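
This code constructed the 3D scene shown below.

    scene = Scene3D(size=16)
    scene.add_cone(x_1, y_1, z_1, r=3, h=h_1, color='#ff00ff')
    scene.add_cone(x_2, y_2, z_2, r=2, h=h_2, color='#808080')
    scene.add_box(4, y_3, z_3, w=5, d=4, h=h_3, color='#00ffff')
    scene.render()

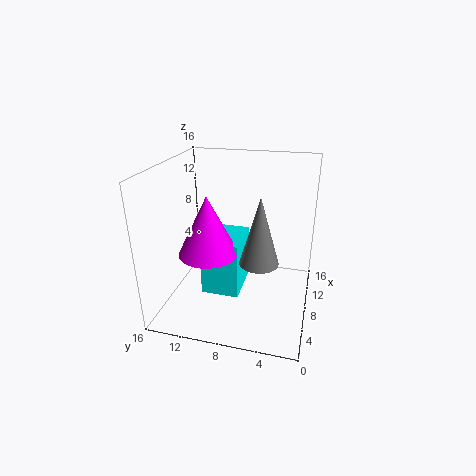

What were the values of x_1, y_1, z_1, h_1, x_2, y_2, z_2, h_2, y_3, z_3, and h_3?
x_1 = 4, y_1 = 10, z_1 = 8, h_1 = 6, x_2 = 5, y_2 = 5, z_2 = 7, h_2 = 7, y_3 = 7, z_3 = 3, h_3 = 6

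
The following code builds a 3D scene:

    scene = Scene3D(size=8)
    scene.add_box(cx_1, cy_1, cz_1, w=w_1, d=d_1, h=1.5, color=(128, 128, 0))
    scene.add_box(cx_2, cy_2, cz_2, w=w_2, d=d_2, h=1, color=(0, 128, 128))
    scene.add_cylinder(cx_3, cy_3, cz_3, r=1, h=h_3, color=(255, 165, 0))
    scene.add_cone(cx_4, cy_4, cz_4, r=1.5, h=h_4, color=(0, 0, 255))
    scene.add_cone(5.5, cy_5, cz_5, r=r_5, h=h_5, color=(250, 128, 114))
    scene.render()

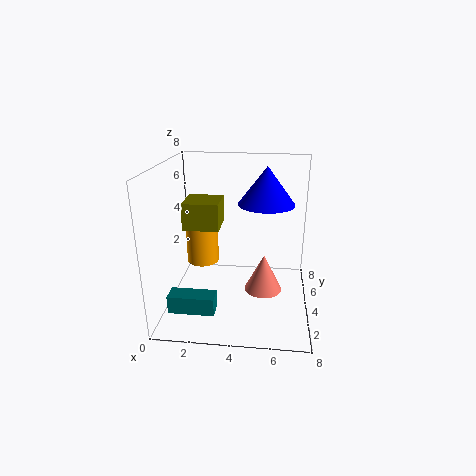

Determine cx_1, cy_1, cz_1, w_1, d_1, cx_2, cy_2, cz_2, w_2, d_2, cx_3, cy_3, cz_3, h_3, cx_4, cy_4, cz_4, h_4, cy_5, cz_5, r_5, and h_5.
cx_1 = 1
cy_1 = 3.5
cz_1 = 4.5
w_1 = 2
d_1 = 2
cx_2 = 0.5
cy_2 = 1.5
cz_2 = 0.5
w_2 = 2.5
d_2 = 1
cx_3 = 1.5
cy_3 = 6
cz_3 = 1.5
h_3 = 3
cx_4 = 5.5
cy_4 = 4
cz_4 = 6
h_4 = 2
cy_5 = 3
cz_5 = 1.5
r_5 = 1
h_5 = 2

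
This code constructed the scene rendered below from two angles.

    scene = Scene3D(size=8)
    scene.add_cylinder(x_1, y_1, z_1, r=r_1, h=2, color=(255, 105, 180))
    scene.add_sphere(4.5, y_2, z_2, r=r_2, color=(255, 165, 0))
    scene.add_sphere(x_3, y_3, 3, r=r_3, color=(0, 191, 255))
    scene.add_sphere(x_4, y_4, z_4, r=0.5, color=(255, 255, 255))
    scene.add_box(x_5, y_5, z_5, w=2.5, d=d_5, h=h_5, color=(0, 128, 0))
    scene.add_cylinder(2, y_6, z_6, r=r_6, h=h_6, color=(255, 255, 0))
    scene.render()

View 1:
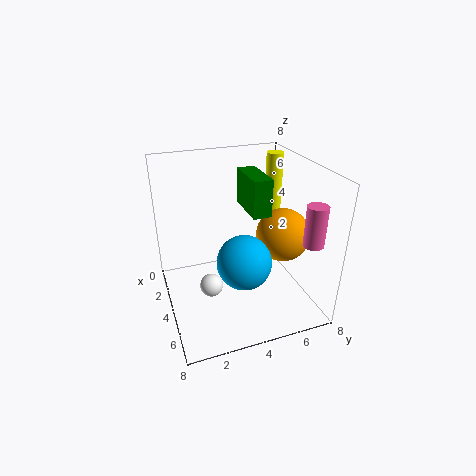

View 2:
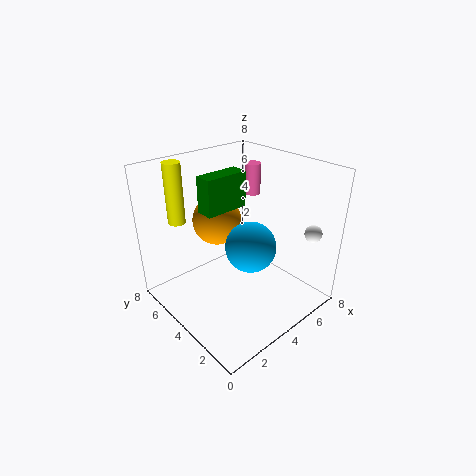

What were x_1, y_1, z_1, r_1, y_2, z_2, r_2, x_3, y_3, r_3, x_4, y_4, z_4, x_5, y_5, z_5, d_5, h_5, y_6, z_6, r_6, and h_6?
x_1 = 7.5, y_1 = 6.5, z_1 = 5, r_1 = 0.5, y_2 = 6.5, z_2 = 4, r_2 = 1.5, x_3 = 5, y_3 = 4, r_3 = 1.5, x_4 = 7.5, y_4 = 1.5, z_4 = 4, x_5 = 2.5, y_5 = 4.5, z_5 = 5.5, d_5 = 1, h_5 = 2, y_6 = 7, z_6 = 4.5, r_6 = 0.5, h_6 = 3.5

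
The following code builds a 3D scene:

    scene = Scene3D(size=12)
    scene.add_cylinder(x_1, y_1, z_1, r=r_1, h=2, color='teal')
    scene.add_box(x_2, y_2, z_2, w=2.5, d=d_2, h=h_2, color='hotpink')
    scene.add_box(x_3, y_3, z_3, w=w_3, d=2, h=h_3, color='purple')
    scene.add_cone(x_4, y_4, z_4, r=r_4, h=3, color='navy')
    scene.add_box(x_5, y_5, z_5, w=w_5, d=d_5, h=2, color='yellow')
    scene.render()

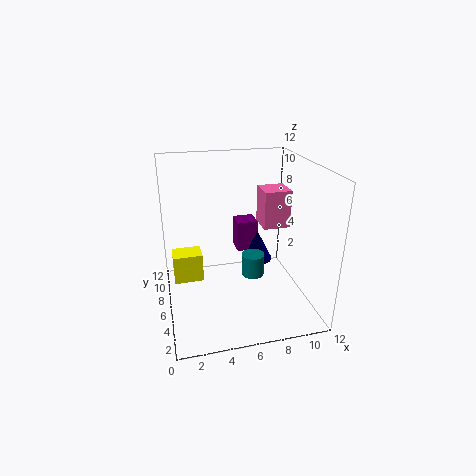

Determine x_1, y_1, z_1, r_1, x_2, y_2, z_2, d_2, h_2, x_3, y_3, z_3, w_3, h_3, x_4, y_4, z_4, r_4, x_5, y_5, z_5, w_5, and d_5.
x_1 = 7.5, y_1 = 6.5, z_1 = 2, r_1 = 1, x_2 = 9, y_2 = 8, z_2 = 5.5, d_2 = 2.5, h_2 = 3.5, x_3 = 7, y_3 = 10, z_3 = 2.5, w_3 = 2, h_3 = 3, x_4 = 9, y_4 = 10, z_4 = 1.5, r_4 = 1.5, x_5 = 0.5, y_5 = 2, z_5 = 5, w_5 = 2, d_5 = 1.5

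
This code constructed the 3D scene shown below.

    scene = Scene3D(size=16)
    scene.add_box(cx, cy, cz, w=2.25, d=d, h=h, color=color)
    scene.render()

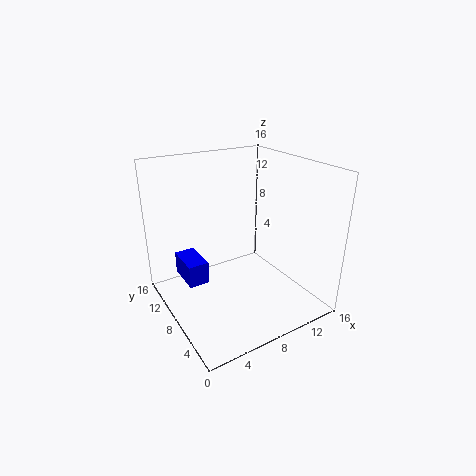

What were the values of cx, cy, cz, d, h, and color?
cx = 2
cy = 8
cz = 3.5
d = 4
h = 2.5
color = 'blue'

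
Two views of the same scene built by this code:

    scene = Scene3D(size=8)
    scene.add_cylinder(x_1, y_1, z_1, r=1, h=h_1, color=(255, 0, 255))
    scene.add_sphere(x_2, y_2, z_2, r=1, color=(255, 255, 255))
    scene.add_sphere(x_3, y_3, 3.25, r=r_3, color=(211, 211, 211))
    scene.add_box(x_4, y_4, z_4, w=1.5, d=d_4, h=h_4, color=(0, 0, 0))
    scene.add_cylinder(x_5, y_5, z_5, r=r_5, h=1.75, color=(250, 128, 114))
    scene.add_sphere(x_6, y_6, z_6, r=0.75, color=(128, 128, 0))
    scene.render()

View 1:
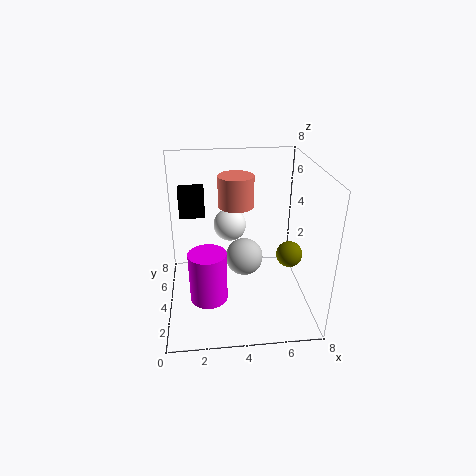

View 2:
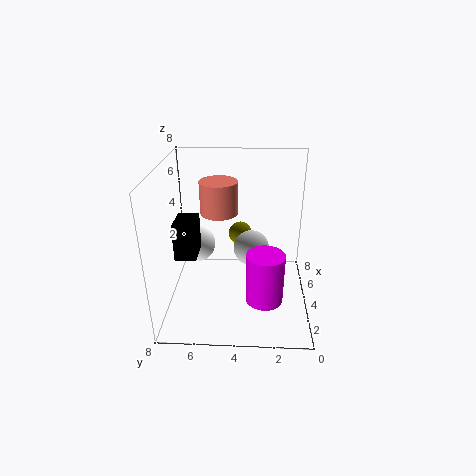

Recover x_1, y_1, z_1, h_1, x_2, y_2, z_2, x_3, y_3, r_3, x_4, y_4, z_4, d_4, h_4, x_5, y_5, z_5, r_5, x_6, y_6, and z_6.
x_1 = 2.25, y_1 = 2.5, z_1 = 1.25, h_1 = 2.75, x_2 = 3.75, y_2 = 6.25, z_2 = 3.75, x_3 = 4.25, y_3 = 3.25, r_3 = 1, x_4 = 0.75, y_4 = 5.75, z_4 = 4.5, d_4 = 1, h_4 = 1.75, x_5 = 4, y_5 = 5, z_5 = 5.5, r_5 = 1, x_6 = 7, y_6 = 4, z_6 = 2.75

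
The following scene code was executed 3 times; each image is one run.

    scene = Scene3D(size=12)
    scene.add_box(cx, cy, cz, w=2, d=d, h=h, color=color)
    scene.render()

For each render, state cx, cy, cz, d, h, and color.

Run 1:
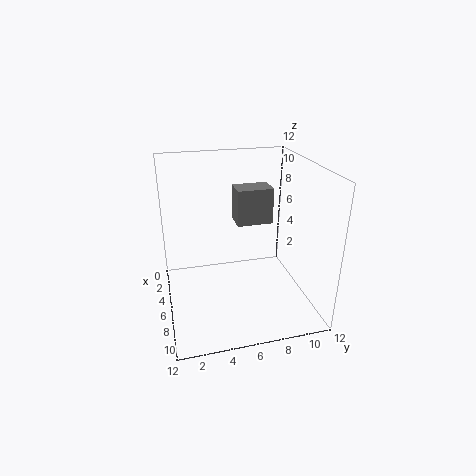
cx = 4
cy = 6
cz = 7
d = 3
h = 3
color = 'gray'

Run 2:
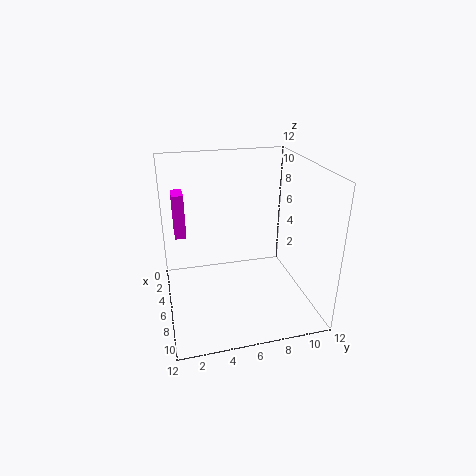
cx = 1
cy = 1
cz = 5
d = 1
h = 4
color = 'magenta'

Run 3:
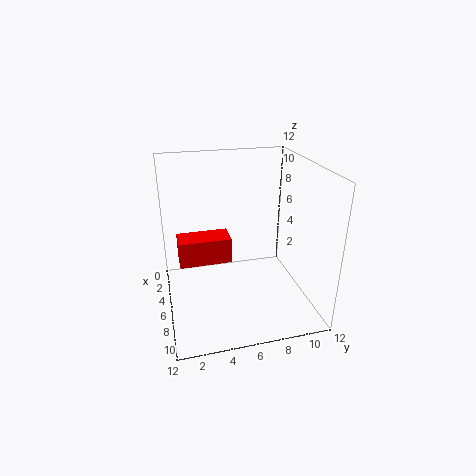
cx = 6
cy = 1
cz = 5
d = 4
h = 2
color = 'red'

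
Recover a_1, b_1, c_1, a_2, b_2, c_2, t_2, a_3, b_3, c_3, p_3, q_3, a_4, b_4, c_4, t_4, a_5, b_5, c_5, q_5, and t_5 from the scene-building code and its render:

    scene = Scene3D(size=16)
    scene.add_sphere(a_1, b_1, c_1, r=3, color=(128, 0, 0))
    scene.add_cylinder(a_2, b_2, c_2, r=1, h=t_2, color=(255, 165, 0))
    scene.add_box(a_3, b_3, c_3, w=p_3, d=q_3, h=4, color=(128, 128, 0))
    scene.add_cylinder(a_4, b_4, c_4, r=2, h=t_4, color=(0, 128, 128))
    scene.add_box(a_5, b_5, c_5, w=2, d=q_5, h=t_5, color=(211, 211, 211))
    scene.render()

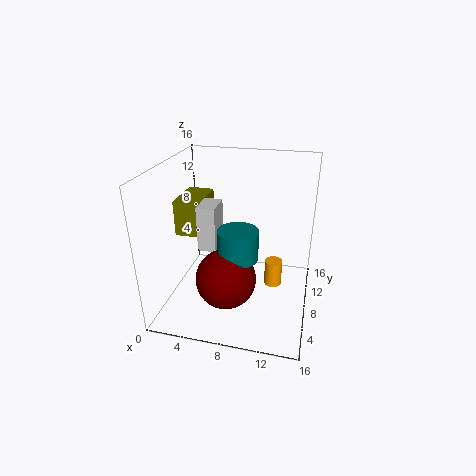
a_1 = 8
b_1 = 3
c_1 = 6
a_2 = 12
b_2 = 9
c_2 = 2
t_2 = 3
a_3 = 1
b_3 = 7
c_3 = 8
p_3 = 3
q_3 = 5
a_4 = 9
b_4 = 4
c_4 = 8
t_4 = 3
a_5 = 4
b_5 = 6
c_5 = 7
q_5 = 3
t_5 = 5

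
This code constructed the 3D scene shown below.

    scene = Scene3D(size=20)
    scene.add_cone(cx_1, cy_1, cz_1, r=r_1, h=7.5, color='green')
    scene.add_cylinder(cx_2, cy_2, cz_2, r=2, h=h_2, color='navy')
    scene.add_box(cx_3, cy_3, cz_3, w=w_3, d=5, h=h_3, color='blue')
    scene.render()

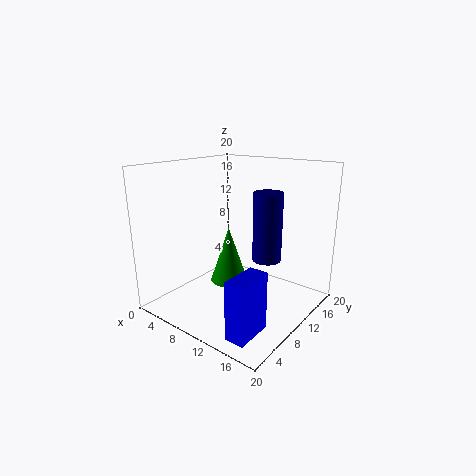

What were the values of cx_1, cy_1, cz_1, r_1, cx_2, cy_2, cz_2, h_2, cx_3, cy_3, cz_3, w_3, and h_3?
cx_1 = 10
cy_1 = 8
cz_1 = 4.5
r_1 = 2.5
cx_2 = 13.5
cy_2 = 12
cz_2 = 7
h_2 = 9.5
cx_3 = 15
cy_3 = 1
cz_3 = 1
w_3 = 2.5
h_3 = 7.5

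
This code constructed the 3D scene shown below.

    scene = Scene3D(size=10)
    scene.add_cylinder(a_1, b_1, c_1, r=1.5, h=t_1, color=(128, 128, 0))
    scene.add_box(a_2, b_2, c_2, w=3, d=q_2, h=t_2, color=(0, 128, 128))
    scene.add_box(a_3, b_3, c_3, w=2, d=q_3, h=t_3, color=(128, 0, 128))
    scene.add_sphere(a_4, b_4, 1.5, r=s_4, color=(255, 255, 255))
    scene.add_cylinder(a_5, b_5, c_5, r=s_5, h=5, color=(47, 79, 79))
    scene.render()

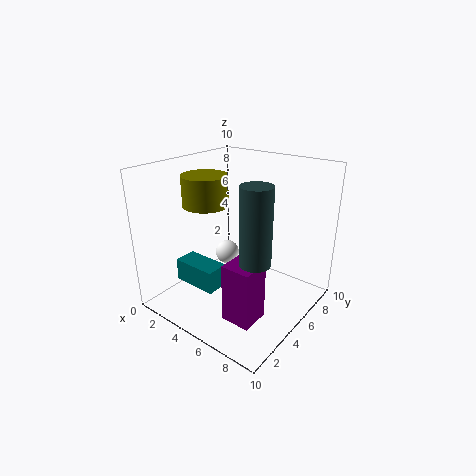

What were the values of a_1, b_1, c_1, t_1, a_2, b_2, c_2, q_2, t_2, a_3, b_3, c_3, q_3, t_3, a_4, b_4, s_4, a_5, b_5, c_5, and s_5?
a_1 = 3.5
b_1 = 3.5
c_1 = 7.5
t_1 = 2
a_2 = 2.5
b_2 = 1.5
c_2 = 2.5
q_2 = 1.5
t_2 = 1.5
a_3 = 6
b_3 = 2
c_3 = 0.5
q_3 = 2
t_3 = 4
a_4 = 1.5
b_4 = 8
s_4 = 1
a_5 = 7.5
b_5 = 3.5
c_5 = 4.5
s_5 = 1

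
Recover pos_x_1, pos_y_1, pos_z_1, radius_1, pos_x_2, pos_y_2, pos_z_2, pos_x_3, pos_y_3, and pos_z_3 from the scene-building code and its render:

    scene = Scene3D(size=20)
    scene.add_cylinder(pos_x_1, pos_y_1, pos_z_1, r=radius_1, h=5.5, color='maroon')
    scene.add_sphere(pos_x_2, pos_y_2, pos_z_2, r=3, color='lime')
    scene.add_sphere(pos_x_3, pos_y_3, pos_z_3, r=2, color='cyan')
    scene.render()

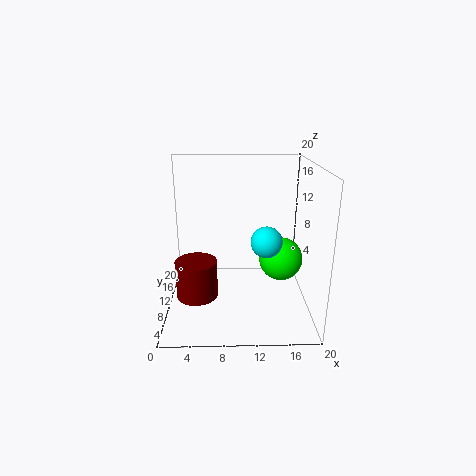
pos_x_1 = 4; pos_y_1 = 10; pos_z_1 = 1; radius_1 = 3; pos_x_2 = 16; pos_y_2 = 9.5; pos_z_2 = 7; pos_x_3 = 13.5; pos_y_3 = 6; pos_z_3 = 11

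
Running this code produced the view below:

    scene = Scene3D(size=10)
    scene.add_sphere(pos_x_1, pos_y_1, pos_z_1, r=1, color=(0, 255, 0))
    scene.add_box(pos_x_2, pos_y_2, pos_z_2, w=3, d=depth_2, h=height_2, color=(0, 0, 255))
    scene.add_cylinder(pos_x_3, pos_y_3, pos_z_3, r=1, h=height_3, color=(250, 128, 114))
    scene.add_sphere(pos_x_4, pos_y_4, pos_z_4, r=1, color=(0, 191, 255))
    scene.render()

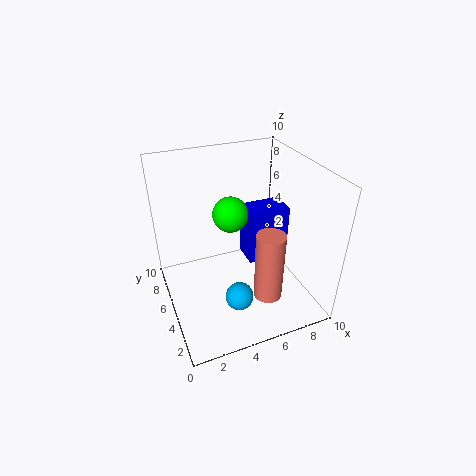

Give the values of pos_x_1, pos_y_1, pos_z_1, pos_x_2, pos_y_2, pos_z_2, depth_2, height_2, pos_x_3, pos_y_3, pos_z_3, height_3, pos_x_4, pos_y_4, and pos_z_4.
pos_x_1 = 3.5; pos_y_1 = 2.5; pos_z_1 = 8.5; pos_x_2 = 6; pos_y_2 = 5; pos_z_2 = 2.5; depth_2 = 2; height_2 = 4; pos_x_3 = 6.5; pos_y_3 = 3; pos_z_3 = 1; height_3 = 5; pos_x_4 = 4.5; pos_y_4 = 3.5; pos_z_4 = 1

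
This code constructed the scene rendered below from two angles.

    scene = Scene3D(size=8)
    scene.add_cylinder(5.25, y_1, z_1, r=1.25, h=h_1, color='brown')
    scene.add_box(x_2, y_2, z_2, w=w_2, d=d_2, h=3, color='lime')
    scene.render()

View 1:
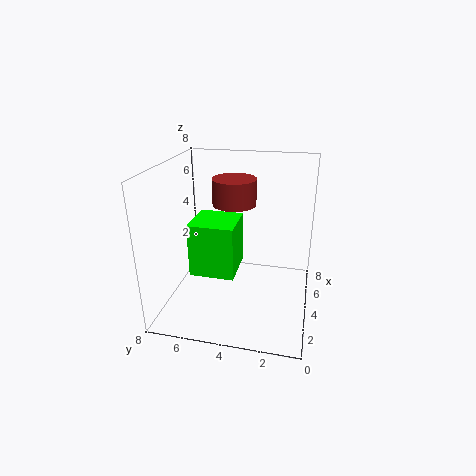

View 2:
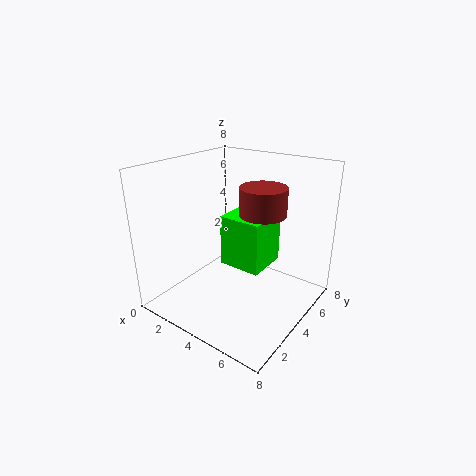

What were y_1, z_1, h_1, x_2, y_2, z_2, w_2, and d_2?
y_1 = 4.5; z_1 = 5.5; h_1 = 1.5; x_2 = 2.75; y_2 = 4; z_2 = 2; w_2 = 2.5; d_2 = 2.5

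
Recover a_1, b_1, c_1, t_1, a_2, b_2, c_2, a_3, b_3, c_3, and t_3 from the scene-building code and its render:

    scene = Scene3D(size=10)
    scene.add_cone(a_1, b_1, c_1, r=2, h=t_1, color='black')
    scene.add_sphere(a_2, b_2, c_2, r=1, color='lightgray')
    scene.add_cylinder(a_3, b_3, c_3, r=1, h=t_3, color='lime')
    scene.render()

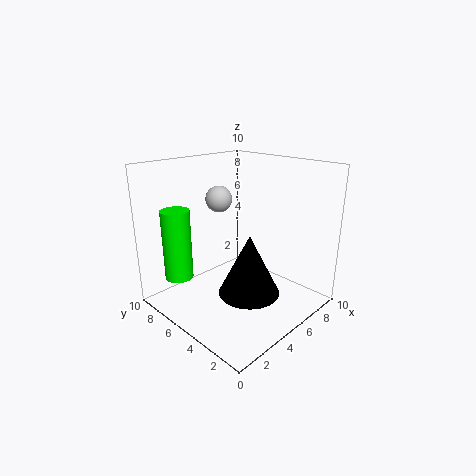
a_1 = 4
b_1 = 3
c_1 = 2
t_1 = 4
a_2 = 6
b_2 = 8
c_2 = 7
a_3 = 2
b_3 = 8
c_3 = 2
t_3 = 5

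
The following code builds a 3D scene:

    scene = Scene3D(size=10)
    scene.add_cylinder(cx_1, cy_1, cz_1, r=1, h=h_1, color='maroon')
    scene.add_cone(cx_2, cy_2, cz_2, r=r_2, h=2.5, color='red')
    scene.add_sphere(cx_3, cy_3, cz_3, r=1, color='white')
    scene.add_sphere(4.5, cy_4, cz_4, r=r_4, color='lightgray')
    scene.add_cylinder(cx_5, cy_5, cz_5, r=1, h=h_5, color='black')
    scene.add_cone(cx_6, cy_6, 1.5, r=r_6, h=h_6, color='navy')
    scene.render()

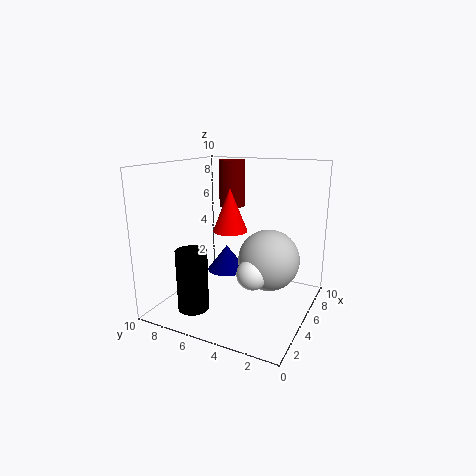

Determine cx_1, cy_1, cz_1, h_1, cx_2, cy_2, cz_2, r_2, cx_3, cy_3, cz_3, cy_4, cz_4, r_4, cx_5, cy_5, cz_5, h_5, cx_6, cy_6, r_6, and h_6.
cx_1 = 8; cy_1 = 7; cz_1 = 6.5; h_1 = 3.5; cx_2 = 2; cy_2 = 4; cz_2 = 6.5; r_2 = 1; cx_3 = 3; cy_3 = 3; cz_3 = 3.5; cy_4 = 2.5; cz_4 = 4; r_4 = 2; cx_5 = 1.5; cy_5 = 6.5; cz_5 = 1; h_5 = 4; cx_6 = 7; cy_6 = 7; r_6 = 1.5; h_6 = 2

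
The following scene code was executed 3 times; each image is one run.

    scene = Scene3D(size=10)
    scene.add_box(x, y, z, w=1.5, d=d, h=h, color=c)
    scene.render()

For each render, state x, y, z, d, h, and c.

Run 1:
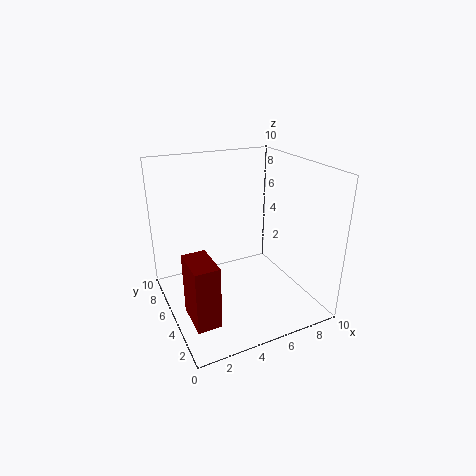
x = 0.5, y = 1, z = 1.5, d = 2.5, h = 4, c = 'maroon'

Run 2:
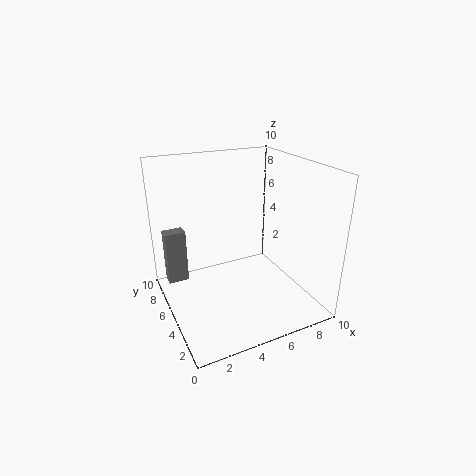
x = 0.5, y = 7.5, z = 1, d = 1, h = 4, c = 'gray'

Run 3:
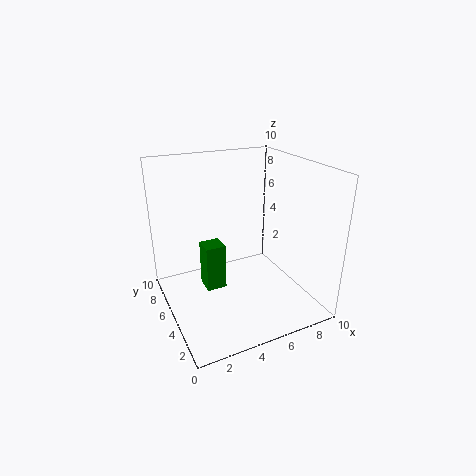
x = 3, y = 6, z = 0.5, d = 1.5, h = 3.5, c = 'green'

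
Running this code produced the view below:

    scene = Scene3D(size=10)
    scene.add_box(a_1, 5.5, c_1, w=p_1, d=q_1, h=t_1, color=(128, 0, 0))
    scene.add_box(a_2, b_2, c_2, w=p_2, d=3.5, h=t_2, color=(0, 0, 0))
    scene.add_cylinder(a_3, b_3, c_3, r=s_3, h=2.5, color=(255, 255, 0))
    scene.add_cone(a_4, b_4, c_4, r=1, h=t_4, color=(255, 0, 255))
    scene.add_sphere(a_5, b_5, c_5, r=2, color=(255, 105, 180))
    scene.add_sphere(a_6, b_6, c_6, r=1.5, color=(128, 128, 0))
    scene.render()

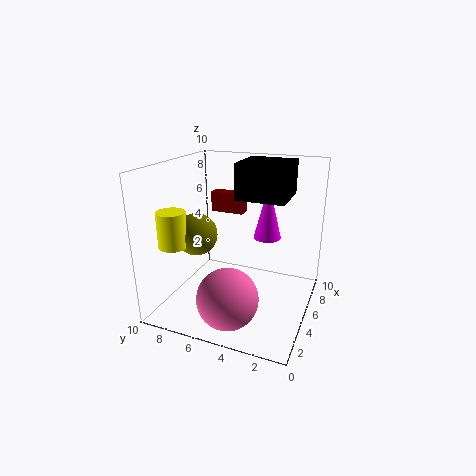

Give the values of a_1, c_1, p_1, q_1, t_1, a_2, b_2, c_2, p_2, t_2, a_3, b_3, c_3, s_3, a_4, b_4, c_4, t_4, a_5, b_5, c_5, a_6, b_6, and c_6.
a_1 = 7
c_1 = 6
p_1 = 1
q_1 = 2.5
t_1 = 1.5
a_2 = 5.5
b_2 = 2
c_2 = 7.5
p_2 = 3.5
t_2 = 2.5
a_3 = 3
b_3 = 9
c_3 = 4.5
s_3 = 1
a_4 = 7
b_4 = 3.5
c_4 = 4.5
t_4 = 4
a_5 = 2
b_5 = 4.5
c_5 = 2
a_6 = 4.5
b_6 = 8
c_6 = 5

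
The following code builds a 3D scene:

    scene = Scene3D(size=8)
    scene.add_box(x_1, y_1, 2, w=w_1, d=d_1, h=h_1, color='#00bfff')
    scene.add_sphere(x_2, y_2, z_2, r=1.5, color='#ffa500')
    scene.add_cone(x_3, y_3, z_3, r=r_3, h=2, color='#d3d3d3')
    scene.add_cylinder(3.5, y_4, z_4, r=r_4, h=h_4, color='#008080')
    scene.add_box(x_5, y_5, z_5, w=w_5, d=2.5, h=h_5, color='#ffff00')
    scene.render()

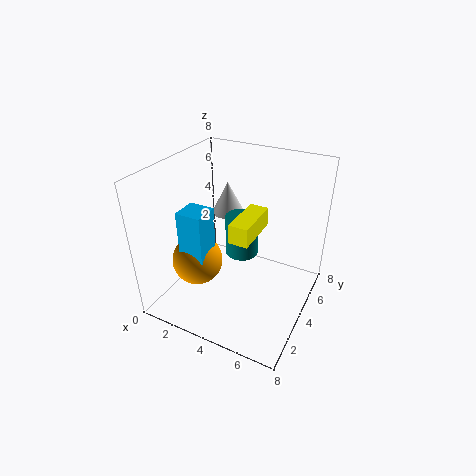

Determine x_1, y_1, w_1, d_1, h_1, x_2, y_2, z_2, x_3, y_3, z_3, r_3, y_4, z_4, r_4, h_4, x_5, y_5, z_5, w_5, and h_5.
x_1 = 1
y_1 = 2.5
w_1 = 1.5
d_1 = 1.5
h_1 = 3.5
x_2 = 1.5
y_2 = 3.5
z_2 = 2
x_3 = 2
y_3 = 6.5
z_3 = 4
r_3 = 1
y_4 = 5.5
z_4 = 2
r_4 = 1
h_4 = 2.5
x_5 = 4.5
y_5 = 2
z_5 = 5
w_5 = 1
h_5 = 1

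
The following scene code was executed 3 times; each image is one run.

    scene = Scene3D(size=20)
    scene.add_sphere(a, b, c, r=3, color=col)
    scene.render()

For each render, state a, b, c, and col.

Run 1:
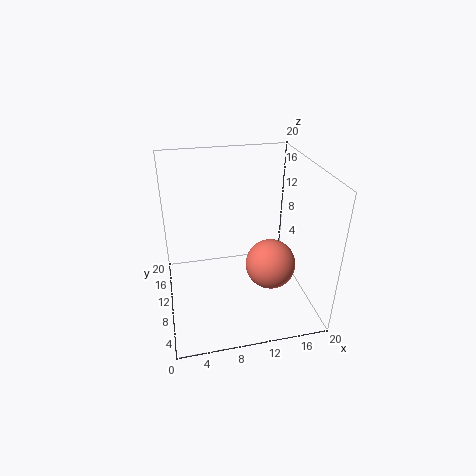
a = 12.5
b = 3.25
c = 10
col = 'salmon'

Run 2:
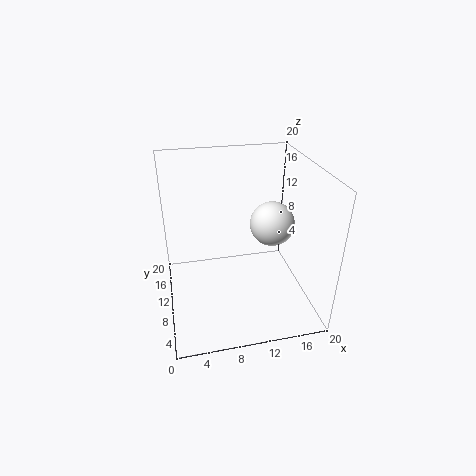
a = 14.5
b = 9
c = 12.25
col = 'white'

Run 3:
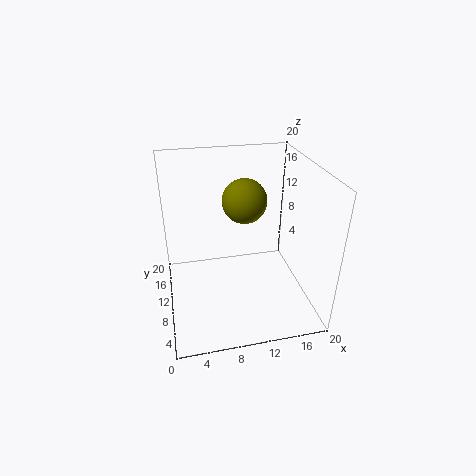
a = 11
b = 10.5
c = 15.25
col = 'olive'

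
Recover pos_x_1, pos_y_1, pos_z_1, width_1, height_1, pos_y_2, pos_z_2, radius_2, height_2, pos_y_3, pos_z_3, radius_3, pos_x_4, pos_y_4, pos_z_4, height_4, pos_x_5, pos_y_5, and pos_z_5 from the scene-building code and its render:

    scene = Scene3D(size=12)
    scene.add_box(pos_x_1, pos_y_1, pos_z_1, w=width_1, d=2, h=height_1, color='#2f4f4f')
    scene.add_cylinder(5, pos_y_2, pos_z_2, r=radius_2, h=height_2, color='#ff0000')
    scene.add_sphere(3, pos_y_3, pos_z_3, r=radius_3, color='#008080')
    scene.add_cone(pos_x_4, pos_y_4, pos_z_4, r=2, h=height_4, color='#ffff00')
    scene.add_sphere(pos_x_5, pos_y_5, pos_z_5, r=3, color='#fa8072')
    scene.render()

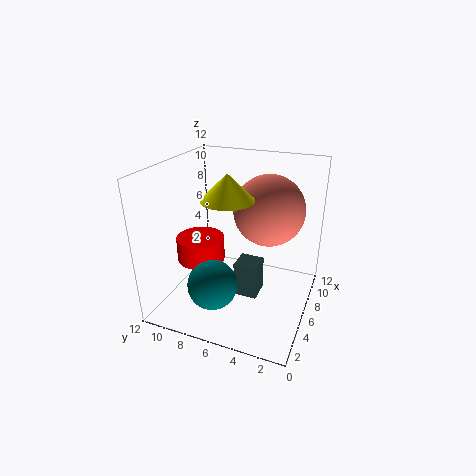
pos_x_1 = 5, pos_y_1 = 4, pos_z_1 = 1, width_1 = 2, height_1 = 3, pos_y_2 = 9, pos_z_2 = 4, radius_2 = 2, height_2 = 2, pos_y_3 = 7, pos_z_3 = 3, radius_3 = 2, pos_x_4 = 4, pos_y_4 = 6, pos_z_4 = 10, height_4 = 2, pos_x_5 = 8, pos_y_5 = 4, pos_z_5 = 8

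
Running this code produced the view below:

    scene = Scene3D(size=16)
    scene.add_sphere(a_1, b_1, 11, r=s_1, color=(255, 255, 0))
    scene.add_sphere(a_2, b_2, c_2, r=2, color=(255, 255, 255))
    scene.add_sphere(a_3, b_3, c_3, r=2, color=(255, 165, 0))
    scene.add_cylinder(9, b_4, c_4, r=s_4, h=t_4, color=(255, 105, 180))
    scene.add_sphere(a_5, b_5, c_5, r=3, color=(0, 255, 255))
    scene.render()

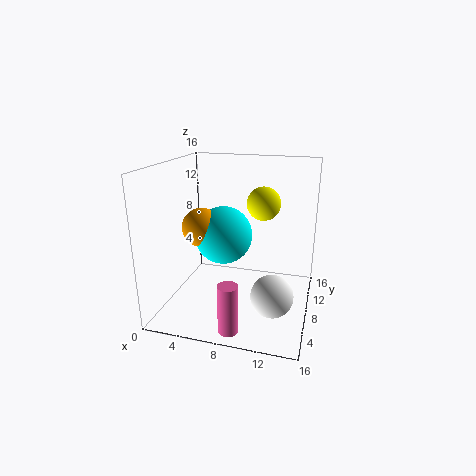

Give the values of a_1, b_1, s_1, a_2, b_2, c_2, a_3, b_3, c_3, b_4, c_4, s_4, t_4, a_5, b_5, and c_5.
a_1 = 10, b_1 = 12, s_1 = 2, a_2 = 13, b_2 = 2, c_2 = 5, a_3 = 5, b_3 = 5, c_3 = 10, b_4 = 1, c_4 = 1, s_4 = 1, t_4 = 5, a_5 = 7, b_5 = 6, c_5 = 9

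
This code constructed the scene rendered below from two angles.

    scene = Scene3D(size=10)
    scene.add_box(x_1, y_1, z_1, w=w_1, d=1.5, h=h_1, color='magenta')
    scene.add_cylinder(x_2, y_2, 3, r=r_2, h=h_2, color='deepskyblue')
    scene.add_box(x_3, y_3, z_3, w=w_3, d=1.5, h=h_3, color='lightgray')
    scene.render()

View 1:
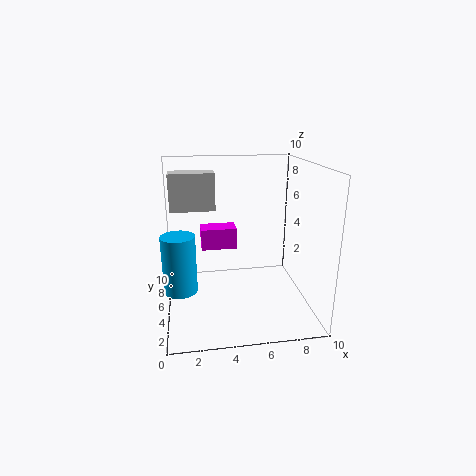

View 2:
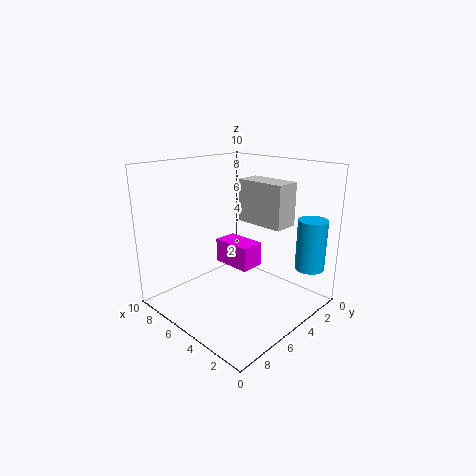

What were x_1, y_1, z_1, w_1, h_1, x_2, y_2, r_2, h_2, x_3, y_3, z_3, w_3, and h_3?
x_1 = 2.5, y_1 = 5.5, z_1 = 4, w_1 = 2.5, h_1 = 1.5, x_2 = 1, y_2 = 2, r_2 = 1, h_2 = 3.5, x_3 = 0.5, y_3 = 5, z_3 = 7, w_3 = 3, h_3 = 2.5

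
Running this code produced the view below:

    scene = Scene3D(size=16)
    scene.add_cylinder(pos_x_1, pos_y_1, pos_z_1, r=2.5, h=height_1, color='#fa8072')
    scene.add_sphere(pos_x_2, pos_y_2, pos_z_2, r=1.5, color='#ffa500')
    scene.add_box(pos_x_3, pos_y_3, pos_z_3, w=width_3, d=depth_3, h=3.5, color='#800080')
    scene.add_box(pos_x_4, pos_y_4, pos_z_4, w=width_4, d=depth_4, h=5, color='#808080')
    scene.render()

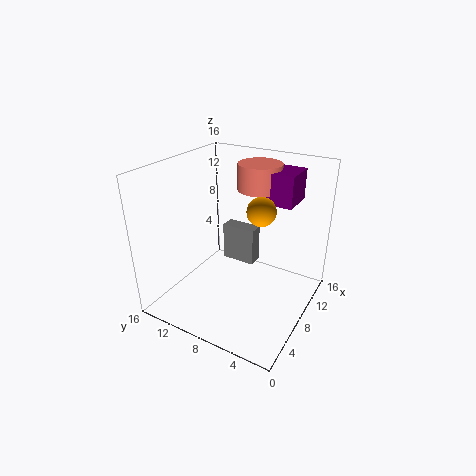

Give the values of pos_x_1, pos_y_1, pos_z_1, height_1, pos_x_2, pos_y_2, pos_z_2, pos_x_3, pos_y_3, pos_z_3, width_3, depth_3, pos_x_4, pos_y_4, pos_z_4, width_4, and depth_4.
pos_x_1 = 12, pos_y_1 = 7.5, pos_z_1 = 12.5, height_1 = 3, pos_x_2 = 7.5, pos_y_2 = 5, pos_z_2 = 12, pos_x_3 = 10.5, pos_y_3 = 3, pos_z_3 = 11.5, width_3 = 4, depth_3 = 3.5, pos_x_4 = 13.5, pos_y_4 = 9, pos_z_4 = 1, width_4 = 2, depth_4 = 4.5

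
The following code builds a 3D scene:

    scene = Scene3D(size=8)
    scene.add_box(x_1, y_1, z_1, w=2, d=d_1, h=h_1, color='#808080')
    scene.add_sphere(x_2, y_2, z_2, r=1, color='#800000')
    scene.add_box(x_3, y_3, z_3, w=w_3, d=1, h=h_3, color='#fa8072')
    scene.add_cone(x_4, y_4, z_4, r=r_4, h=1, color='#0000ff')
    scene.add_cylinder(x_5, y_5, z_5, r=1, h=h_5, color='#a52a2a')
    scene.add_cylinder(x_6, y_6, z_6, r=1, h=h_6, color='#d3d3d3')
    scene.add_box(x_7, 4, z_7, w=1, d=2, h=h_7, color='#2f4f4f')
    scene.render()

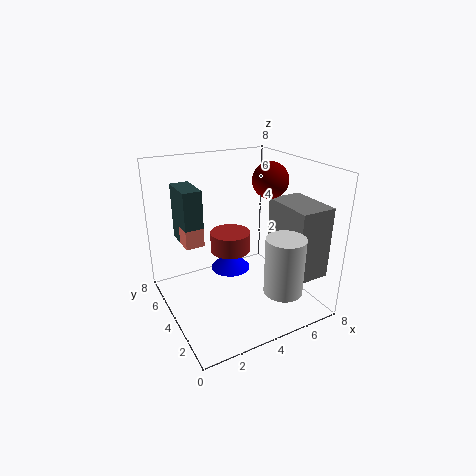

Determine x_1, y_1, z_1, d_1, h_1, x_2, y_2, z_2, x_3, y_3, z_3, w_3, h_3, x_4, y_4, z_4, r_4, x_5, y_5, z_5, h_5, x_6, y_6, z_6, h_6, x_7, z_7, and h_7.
x_1 = 6; y_1 = 1; z_1 = 2; d_1 = 3; h_1 = 4; x_2 = 6; y_2 = 4; z_2 = 7; x_3 = 1; y_3 = 4; z_3 = 4; w_3 = 1; h_3 = 1; x_4 = 3; y_4 = 3; z_4 = 3; r_4 = 1; x_5 = 3; y_5 = 3; z_5 = 4; h_5 = 1; x_6 = 5; y_6 = 1; z_6 = 2; h_6 = 3; x_7 = 1; z_7 = 4; h_7 = 3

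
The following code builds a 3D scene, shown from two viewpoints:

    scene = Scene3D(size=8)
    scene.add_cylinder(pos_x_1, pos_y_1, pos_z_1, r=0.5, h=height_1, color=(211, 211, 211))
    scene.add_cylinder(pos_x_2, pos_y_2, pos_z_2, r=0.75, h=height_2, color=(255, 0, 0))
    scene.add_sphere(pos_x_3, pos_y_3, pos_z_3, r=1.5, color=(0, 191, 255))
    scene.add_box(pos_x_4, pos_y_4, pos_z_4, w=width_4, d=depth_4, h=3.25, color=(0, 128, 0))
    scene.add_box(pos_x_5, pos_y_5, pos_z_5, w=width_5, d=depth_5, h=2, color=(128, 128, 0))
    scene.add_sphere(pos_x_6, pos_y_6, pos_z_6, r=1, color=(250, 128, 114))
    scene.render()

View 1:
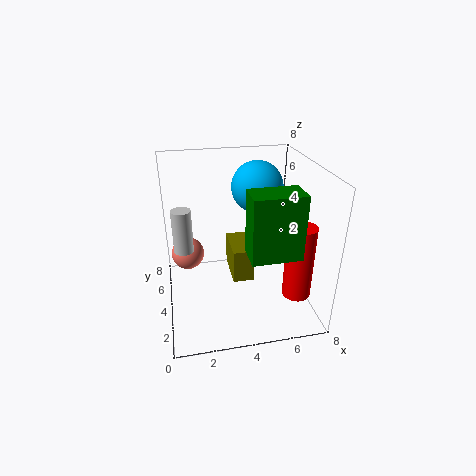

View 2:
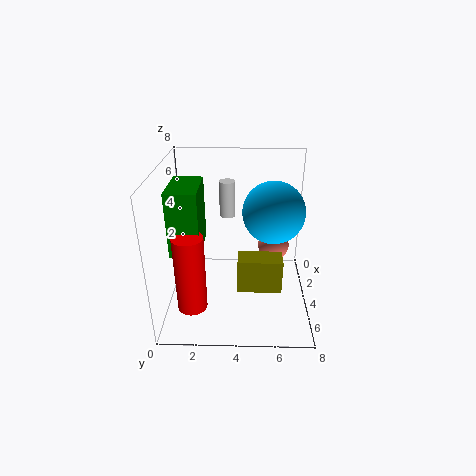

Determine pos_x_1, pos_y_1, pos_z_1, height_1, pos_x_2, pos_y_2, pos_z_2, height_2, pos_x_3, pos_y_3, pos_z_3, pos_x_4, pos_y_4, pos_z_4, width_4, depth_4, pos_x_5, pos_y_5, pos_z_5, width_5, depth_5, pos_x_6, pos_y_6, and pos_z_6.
pos_x_1 = 1
pos_y_1 = 3.25
pos_z_1 = 4
height_1 = 2.25
pos_x_2 = 6.75
pos_y_2 = 1.75
pos_z_2 = 1.5
height_2 = 4
pos_x_3 = 5.5
pos_y_3 = 5.75
pos_z_3 = 6.25
pos_x_4 = 4
pos_y_4 = 0.75
pos_z_4 = 4.25
width_4 = 2.5
depth_4 = 1.5
pos_x_5 = 3.75
pos_y_5 = 4
pos_z_5 = 1
width_5 = 1.25
depth_5 = 2.5
pos_x_6 = 1.25
pos_y_6 = 6.25
pos_z_6 = 2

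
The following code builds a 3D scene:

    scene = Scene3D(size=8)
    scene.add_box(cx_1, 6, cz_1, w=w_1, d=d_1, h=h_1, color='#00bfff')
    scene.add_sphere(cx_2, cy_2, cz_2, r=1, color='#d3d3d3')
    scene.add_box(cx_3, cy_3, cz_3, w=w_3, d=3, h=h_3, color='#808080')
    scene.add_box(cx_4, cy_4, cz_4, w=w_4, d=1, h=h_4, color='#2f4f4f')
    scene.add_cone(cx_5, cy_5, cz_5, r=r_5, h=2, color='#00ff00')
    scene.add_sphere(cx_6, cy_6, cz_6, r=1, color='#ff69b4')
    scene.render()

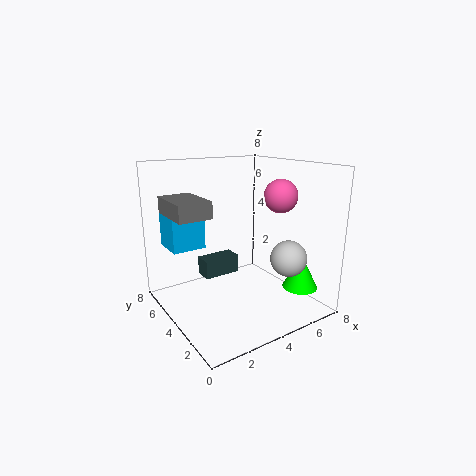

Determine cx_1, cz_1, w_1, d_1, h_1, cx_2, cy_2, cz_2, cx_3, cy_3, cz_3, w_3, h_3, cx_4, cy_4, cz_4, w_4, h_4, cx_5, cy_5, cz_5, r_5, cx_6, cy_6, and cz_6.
cx_1 = 1, cz_1 = 3, w_1 = 2, d_1 = 2, h_1 = 2, cx_2 = 6, cy_2 = 2, cz_2 = 3, cx_3 = 1, cy_3 = 5, cz_3 = 5, w_3 = 2, h_3 = 1, cx_4 = 2, cy_4 = 4, cz_4 = 2, w_4 = 2, h_4 = 1, cx_5 = 7, cy_5 = 2, cz_5 = 1, r_5 = 1, cx_6 = 7, cy_6 = 4, cz_6 = 6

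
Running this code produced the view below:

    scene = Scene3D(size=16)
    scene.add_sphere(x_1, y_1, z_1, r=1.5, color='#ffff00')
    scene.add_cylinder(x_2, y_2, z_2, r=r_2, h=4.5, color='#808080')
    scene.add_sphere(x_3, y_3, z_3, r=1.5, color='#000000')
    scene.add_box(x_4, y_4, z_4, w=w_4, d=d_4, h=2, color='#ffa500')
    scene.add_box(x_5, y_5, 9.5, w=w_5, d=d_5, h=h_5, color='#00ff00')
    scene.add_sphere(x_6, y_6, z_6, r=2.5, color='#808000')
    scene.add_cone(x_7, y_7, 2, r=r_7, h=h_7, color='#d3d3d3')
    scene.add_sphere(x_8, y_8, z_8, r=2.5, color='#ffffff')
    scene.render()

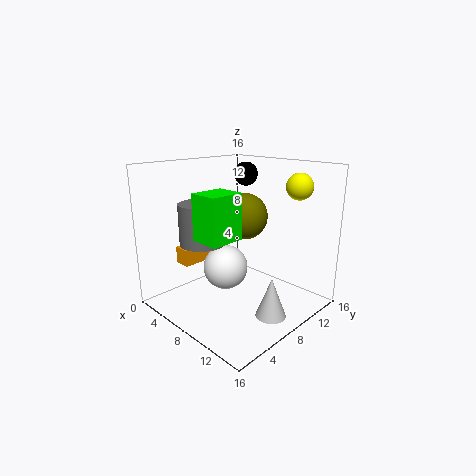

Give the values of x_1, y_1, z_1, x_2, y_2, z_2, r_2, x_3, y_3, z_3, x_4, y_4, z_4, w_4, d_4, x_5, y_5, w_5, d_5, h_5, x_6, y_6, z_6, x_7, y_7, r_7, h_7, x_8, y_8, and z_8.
x_1 = 12; y_1 = 13.5; z_1 = 13.5; x_2 = 5.5; y_2 = 5; z_2 = 7.5; r_2 = 2.5; x_3 = 3.5; y_3 = 14; z_3 = 14; x_4 = 1; y_4 = 4.5; z_4 = 4; w_4 = 2; d_4 = 5.5; x_5 = 8.5; y_5 = 1.5; w_5 = 3; d_5 = 3.5; h_5 = 4.5; x_6 = 8.5; y_6 = 8.5; z_6 = 10.5; x_7 = 14.5; y_7 = 6; r_7 = 1.5; h_7 = 4; x_8 = 7; y_8 = 7; z_8 = 4.5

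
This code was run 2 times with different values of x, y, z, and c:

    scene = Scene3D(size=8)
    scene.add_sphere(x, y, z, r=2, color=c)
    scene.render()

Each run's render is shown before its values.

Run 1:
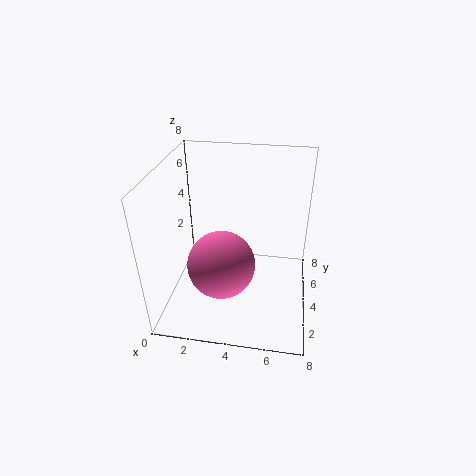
x = 3; y = 4; z = 2; c = 'hotpink'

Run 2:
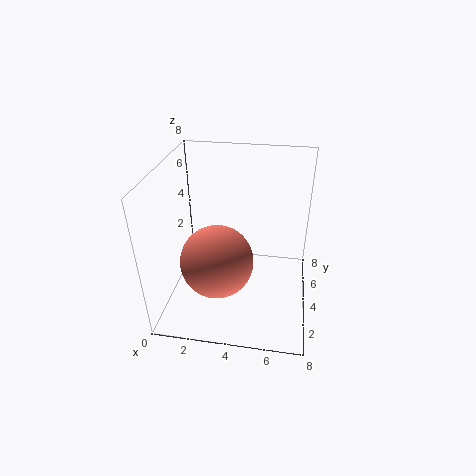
x = 3; y = 3; z = 3; c = 'salmon'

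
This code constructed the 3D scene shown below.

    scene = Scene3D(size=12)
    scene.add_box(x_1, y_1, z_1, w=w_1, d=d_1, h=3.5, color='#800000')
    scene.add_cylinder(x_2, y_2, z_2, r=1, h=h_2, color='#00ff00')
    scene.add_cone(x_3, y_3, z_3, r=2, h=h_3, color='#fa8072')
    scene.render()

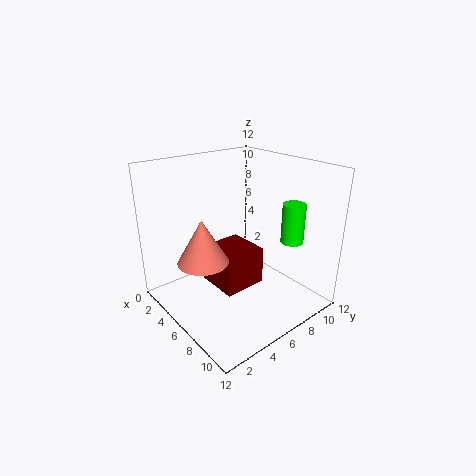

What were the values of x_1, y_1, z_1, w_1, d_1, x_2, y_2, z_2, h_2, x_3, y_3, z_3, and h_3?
x_1 = 2, y_1 = 5, z_1 = 0.5, w_1 = 4, d_1 = 4, x_2 = 8, y_2 = 10.5, z_2 = 5, h_2 = 3.5, x_3 = 6, y_3 = 2.5, z_3 = 5, h_3 = 3.5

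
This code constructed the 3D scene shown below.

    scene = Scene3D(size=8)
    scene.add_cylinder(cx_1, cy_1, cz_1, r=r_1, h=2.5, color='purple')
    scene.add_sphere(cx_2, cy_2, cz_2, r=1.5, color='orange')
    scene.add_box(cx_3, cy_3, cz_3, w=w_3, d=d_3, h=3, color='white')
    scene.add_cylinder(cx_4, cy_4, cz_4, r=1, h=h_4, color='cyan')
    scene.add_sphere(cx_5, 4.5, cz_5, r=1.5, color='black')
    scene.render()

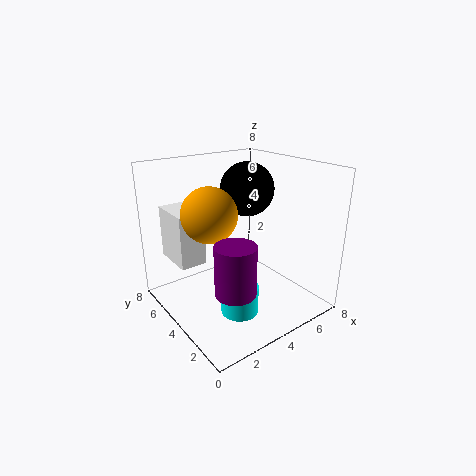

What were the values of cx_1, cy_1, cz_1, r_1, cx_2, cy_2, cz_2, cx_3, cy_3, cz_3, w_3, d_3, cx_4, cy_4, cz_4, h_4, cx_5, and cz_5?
cx_1 = 2; cy_1 = 1.5; cz_1 = 2.5; r_1 = 1; cx_2 = 2.5; cy_2 = 4.5; cz_2 = 5.5; cx_3 = 1; cy_3 = 5; cz_3 = 2.5; w_3 = 1.5; d_3 = 2.5; cx_4 = 3; cy_4 = 2.5; cz_4 = 0.5; h_4 = 1.5; cx_5 = 5; cz_5 = 6.5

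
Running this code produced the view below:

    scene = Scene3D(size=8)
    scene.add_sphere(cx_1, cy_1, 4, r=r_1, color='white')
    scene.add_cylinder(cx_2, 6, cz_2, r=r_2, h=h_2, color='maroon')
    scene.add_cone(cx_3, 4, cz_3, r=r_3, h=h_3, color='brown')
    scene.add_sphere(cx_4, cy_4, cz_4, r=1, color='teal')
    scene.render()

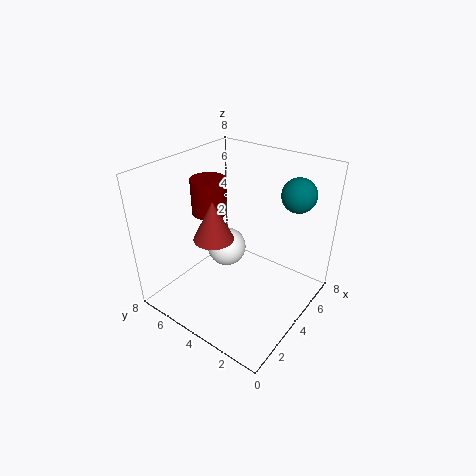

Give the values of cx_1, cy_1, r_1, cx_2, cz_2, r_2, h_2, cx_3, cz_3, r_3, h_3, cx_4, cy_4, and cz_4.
cx_1 = 3; cy_1 = 4; r_1 = 1; cx_2 = 4; cz_2 = 5; r_2 = 1; h_2 = 2; cx_3 = 2; cz_3 = 5; r_3 = 1; h_3 = 2; cx_4 = 7; cy_4 = 2; cz_4 = 6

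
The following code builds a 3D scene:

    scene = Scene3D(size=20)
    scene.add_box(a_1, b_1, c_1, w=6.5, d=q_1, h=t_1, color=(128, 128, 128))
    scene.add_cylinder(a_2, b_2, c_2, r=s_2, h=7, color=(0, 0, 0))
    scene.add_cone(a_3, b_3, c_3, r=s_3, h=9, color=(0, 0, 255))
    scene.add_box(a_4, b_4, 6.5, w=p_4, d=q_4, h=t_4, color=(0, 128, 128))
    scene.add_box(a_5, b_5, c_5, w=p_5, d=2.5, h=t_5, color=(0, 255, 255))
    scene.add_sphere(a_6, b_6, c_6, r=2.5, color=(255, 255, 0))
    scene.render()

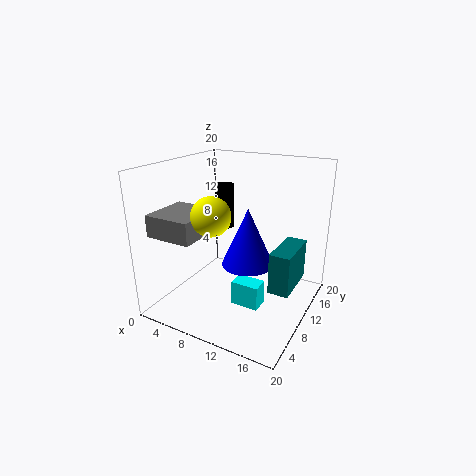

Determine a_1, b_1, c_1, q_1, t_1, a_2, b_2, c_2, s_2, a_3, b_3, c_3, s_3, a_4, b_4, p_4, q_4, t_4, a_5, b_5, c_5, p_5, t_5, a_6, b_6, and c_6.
a_1 = 0.5, b_1 = 2.5, c_1 = 11, q_1 = 7, t_1 = 3, a_2 = 4, b_2 = 16.5, c_2 = 8.5, s_2 = 1.5, a_3 = 9.5, b_3 = 14, c_3 = 4, s_3 = 4, a_4 = 17, b_4 = 4.5, p_4 = 2.5, q_4 = 6, t_4 = 5, a_5 = 10, b_5 = 8, c_5 = 0.5, p_5 = 4, t_5 = 3.5, a_6 = 9, b_6 = 5, c_6 = 14.5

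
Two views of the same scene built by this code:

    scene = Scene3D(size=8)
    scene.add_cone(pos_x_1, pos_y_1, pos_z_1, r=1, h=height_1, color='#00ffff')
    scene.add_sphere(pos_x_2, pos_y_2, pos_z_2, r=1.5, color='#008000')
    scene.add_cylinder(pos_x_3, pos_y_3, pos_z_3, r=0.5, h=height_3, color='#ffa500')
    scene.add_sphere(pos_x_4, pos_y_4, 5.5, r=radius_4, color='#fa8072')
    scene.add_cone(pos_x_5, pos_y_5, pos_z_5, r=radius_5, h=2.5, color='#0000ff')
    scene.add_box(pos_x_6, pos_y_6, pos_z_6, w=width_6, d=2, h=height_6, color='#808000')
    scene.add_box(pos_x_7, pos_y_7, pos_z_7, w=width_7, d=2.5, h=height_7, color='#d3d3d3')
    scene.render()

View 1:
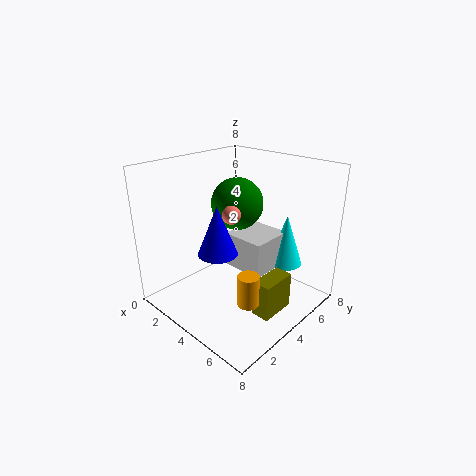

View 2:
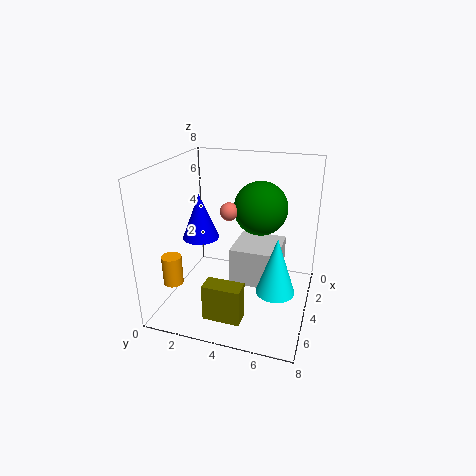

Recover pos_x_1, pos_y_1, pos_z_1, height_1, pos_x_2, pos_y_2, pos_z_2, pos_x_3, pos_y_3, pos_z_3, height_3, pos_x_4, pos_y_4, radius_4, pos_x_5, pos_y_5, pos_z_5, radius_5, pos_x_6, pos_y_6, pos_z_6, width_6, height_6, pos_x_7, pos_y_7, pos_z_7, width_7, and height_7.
pos_x_1 = 5.5; pos_y_1 = 6.5; pos_z_1 = 2; height_1 = 3; pos_x_2 = 3; pos_y_2 = 5; pos_z_2 = 5.5; pos_x_3 = 7; pos_y_3 = 1.5; pos_z_3 = 2.5; height_3 = 1.5; pos_x_4 = 4; pos_y_4 = 3.5; radius_4 = 0.5; pos_x_5 = 4.5; pos_y_5 = 2; pos_z_5 = 4; radius_5 = 1; pos_x_6 = 6; pos_y_6 = 3; pos_z_6 = 0.5; width_6 = 1; height_6 = 2; pos_x_7 = 3; pos_y_7 = 4; pos_z_7 = 2; width_7 = 2.5; height_7 = 2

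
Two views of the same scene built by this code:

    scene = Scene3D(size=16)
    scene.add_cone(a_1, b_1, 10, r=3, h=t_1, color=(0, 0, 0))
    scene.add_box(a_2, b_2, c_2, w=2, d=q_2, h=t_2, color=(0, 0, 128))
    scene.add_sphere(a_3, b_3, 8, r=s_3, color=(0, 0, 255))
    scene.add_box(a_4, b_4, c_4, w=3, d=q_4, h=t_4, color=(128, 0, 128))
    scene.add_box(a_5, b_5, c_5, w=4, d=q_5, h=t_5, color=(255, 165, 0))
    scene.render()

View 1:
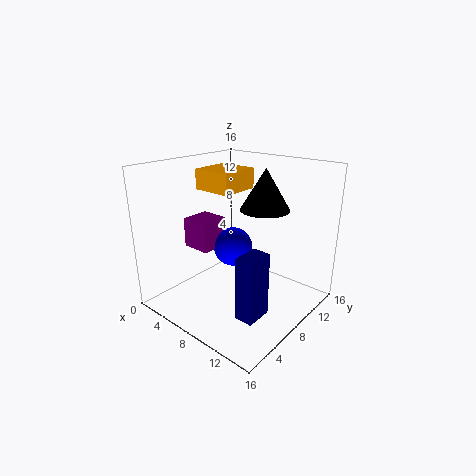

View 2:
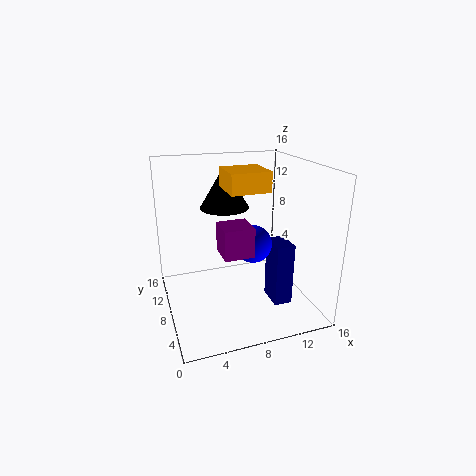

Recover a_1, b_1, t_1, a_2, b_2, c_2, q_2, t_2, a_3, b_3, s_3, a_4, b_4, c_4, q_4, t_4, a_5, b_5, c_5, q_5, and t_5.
a_1 = 8
b_1 = 13
t_1 = 5
a_2 = 11
b_2 = 4
c_2 = 1
q_2 = 3
t_2 = 7
a_3 = 9
b_3 = 6
s_3 = 2
a_4 = 5
b_4 = 3
c_4 = 8
q_4 = 3
t_4 = 3
a_5 = 6
b_5 = 4
c_5 = 14
q_5 = 4
t_5 = 2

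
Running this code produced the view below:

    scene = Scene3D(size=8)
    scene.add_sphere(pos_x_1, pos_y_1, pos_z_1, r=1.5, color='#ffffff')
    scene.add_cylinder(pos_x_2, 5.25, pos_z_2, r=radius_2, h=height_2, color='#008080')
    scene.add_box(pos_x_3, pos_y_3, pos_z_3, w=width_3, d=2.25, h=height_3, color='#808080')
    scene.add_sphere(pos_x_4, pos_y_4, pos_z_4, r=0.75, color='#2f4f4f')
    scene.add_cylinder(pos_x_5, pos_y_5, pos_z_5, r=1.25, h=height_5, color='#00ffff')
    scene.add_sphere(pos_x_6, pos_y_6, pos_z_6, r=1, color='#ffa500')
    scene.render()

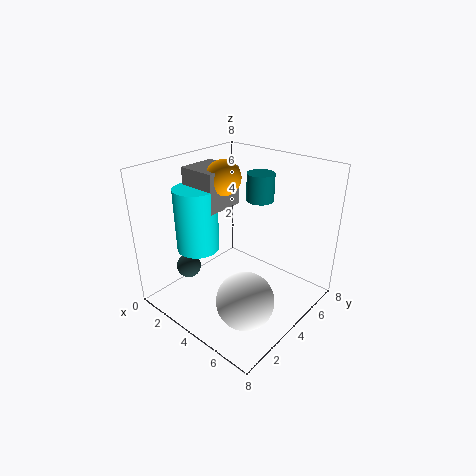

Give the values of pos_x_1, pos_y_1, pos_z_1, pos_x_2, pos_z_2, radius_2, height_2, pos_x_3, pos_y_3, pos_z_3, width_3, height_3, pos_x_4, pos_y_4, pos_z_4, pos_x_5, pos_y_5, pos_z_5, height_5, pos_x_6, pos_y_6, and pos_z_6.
pos_x_1 = 6
pos_y_1 = 2.25
pos_z_1 = 1.75
pos_x_2 = 4.5
pos_z_2 = 6
radius_2 = 0.75
height_2 = 1.5
pos_x_3 = 0.5
pos_y_3 = 3.25
pos_z_3 = 5.25
width_3 = 2.25
height_3 = 2.25
pos_x_4 = 0.75
pos_y_4 = 3
pos_z_4 = 1.25
pos_x_5 = 1.5
pos_y_5 = 3.25
pos_z_5 = 2.75
height_5 = 3.75
pos_x_6 = 2.5
pos_y_6 = 4.5
pos_z_6 = 7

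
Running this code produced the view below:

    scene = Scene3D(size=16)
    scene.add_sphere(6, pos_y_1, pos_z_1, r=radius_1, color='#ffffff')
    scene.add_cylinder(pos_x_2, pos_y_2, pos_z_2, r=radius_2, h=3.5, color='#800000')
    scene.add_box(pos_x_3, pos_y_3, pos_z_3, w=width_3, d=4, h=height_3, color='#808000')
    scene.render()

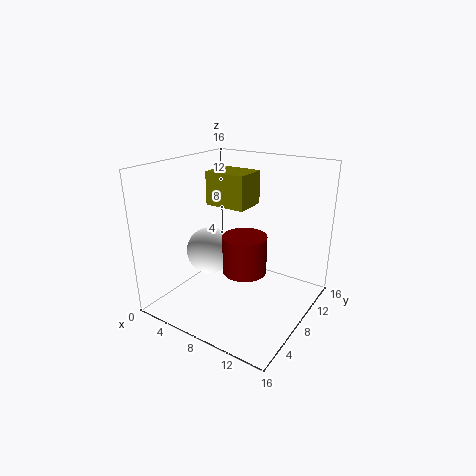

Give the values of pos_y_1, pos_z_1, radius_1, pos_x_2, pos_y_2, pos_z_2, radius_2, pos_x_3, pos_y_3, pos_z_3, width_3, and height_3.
pos_y_1 = 5.5
pos_z_1 = 7
radius_1 = 2.5
pos_x_2 = 12
pos_y_2 = 3
pos_z_2 = 7.5
radius_2 = 2
pos_x_3 = 2.5
pos_y_3 = 9.5
pos_z_3 = 10.5
width_3 = 5
height_3 = 4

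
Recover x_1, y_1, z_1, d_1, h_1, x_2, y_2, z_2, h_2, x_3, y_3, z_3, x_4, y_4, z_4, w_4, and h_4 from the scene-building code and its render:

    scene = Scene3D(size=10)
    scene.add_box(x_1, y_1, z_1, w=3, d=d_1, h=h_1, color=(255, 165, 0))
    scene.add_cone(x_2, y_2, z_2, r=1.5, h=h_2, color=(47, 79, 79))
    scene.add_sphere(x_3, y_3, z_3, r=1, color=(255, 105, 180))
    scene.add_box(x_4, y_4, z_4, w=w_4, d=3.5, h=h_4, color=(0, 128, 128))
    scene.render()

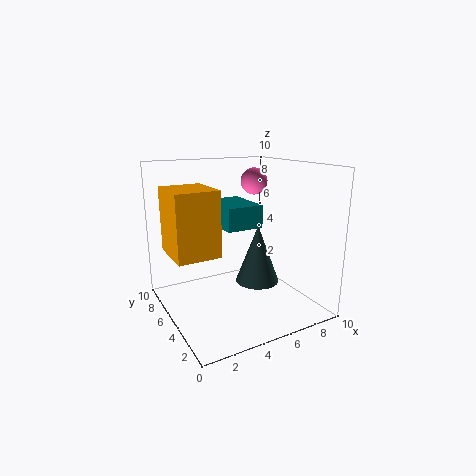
x_1 = 0.5
y_1 = 4.5
z_1 = 4
d_1 = 3.5
h_1 = 4.5
x_2 = 6
y_2 = 4
z_2 = 2
h_2 = 4
x_3 = 7.5
y_3 = 7
z_3 = 8.5
x_4 = 3.5
y_4 = 3.5
z_4 = 6
w_4 = 2.5
h_4 = 1.5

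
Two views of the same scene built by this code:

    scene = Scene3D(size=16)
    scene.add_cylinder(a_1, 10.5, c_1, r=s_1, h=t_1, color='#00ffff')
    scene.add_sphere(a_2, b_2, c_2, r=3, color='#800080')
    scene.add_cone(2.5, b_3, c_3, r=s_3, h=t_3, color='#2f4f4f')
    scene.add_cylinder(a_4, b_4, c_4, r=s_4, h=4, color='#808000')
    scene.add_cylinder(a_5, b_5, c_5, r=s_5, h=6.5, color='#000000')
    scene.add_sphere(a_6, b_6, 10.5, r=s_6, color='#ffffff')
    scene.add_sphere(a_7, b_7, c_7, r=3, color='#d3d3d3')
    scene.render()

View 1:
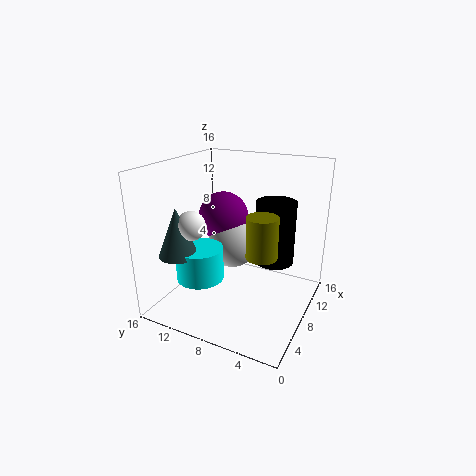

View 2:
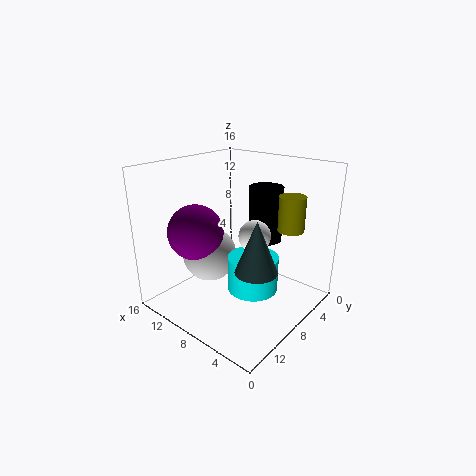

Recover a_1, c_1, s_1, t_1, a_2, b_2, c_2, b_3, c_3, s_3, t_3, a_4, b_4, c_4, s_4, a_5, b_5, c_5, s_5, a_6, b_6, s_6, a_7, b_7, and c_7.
a_1 = 4
c_1 = 4.5
s_1 = 2.5
t_1 = 3.5
a_2 = 11
b_2 = 11.5
c_2 = 9
b_3 = 12
c_3 = 7.5
s_3 = 2
t_3 = 5
a_4 = 4
b_4 = 3.5
c_4 = 8.5
s_4 = 1.5
a_5 = 7.5
b_5 = 3.5
c_5 = 6.5
s_5 = 2
a_6 = 3.5
b_6 = 11
s_6 = 1.5
a_7 = 10.5
b_7 = 10
c_7 = 6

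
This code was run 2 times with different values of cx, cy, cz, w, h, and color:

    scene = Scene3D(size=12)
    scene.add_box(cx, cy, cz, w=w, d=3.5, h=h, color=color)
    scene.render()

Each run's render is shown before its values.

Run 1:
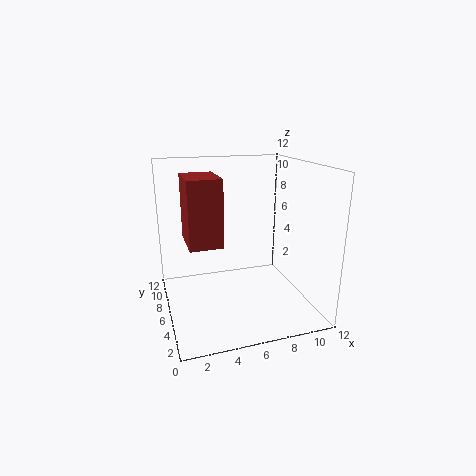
cx = 1.5
cy = 3
cz = 6.5
w = 2.5
h = 5
color = 'brown'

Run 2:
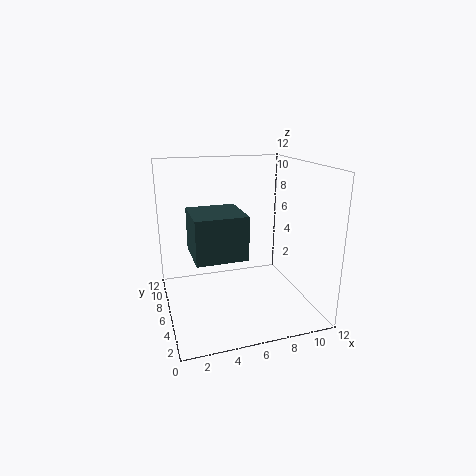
cx = 1.5
cy = 0.5
cz = 6.5
w = 3.5
h = 3
color = 'darkslategray'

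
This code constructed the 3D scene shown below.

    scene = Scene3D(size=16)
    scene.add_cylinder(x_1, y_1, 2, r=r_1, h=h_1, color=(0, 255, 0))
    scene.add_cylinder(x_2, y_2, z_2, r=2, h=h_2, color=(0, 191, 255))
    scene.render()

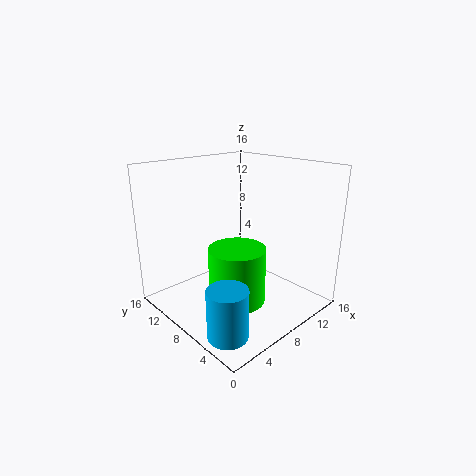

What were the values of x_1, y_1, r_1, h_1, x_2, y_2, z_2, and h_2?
x_1 = 6
y_1 = 6
r_1 = 3
h_1 = 6
x_2 = 2
y_2 = 3
z_2 = 1
h_2 = 5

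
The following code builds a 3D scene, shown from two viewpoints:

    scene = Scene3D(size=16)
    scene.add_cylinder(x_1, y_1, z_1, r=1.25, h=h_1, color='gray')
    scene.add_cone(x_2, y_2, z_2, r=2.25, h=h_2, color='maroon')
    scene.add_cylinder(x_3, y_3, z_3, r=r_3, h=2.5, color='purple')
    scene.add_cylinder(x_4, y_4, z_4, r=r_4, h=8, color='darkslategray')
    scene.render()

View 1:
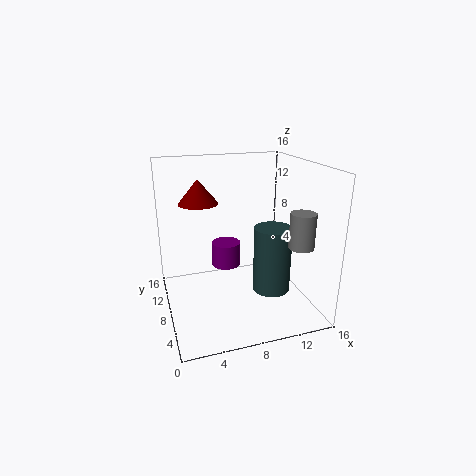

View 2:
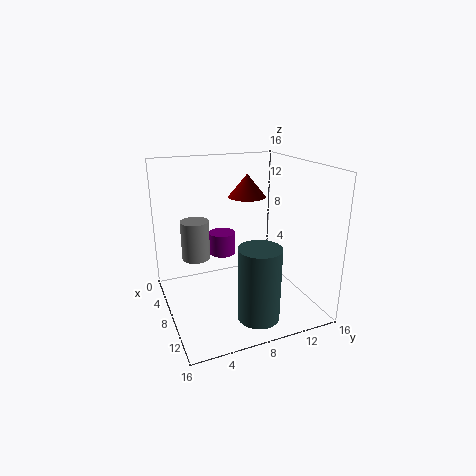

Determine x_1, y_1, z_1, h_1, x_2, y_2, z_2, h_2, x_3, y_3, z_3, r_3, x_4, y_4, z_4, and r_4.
x_1 = 12.5, y_1 = 2, z_1 = 8.75, h_1 = 3.5, x_2 = 4.25, y_2 = 10.75, z_2 = 11.5, h_2 = 2.75, x_3 = 6.25, y_3 = 6.75, z_3 = 5.75, r_3 = 1.5, x_4 = 12.5, y_4 = 8.5, z_4 = 0.5, r_4 = 2.25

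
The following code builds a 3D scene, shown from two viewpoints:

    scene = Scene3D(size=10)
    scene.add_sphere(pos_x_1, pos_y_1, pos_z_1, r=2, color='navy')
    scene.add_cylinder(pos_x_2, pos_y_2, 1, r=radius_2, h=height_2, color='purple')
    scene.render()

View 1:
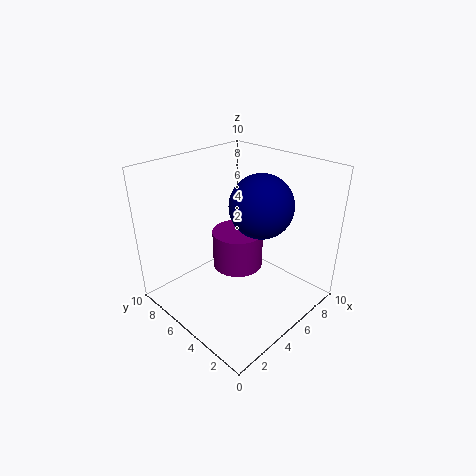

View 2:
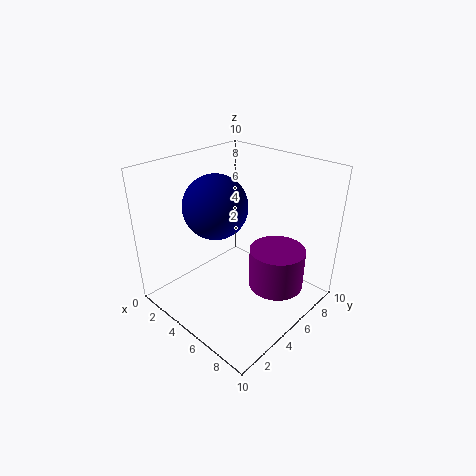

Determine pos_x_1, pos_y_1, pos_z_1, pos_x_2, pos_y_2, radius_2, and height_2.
pos_x_1 = 5, pos_y_1 = 3, pos_z_1 = 8, pos_x_2 = 7, pos_y_2 = 7, radius_2 = 2, height_2 = 3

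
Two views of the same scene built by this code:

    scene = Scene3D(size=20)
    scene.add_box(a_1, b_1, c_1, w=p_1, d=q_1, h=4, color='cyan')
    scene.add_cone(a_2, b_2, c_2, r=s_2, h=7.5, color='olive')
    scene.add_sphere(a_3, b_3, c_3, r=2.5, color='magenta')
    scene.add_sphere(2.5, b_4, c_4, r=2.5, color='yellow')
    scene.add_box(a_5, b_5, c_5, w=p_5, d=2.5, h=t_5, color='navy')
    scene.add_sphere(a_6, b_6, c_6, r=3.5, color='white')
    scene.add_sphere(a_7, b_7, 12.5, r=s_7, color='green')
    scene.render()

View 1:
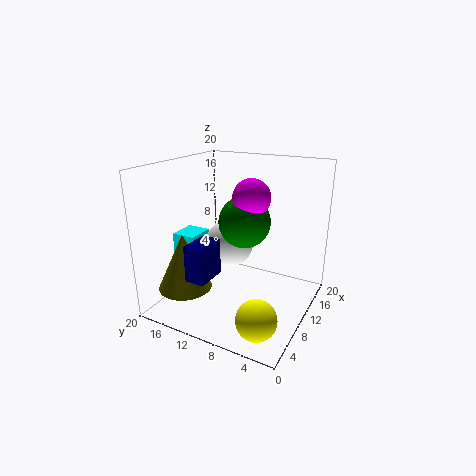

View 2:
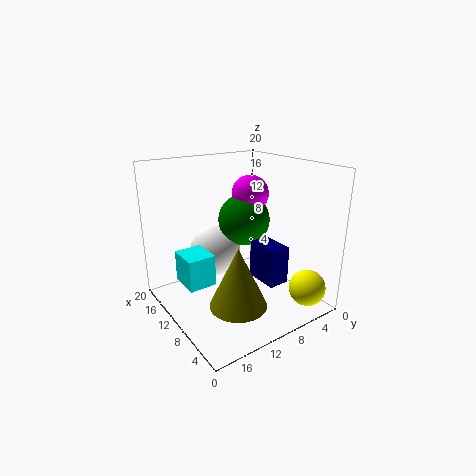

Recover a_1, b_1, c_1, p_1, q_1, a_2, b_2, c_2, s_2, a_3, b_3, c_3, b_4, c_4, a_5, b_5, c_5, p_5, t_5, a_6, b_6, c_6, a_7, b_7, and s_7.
a_1 = 7, b_1 = 15.5, c_1 = 6, p_1 = 4, q_1 = 3.5, a_2 = 3.5, b_2 = 14.5, c_2 = 4.5, s_2 = 3.5, a_3 = 10, b_3 = 8, c_3 = 16, b_4 = 3.5, c_4 = 3.5, a_5 = 0.5, b_5 = 9.5, c_5 = 7.5, p_5 = 4, t_5 = 4.5, a_6 = 12, b_6 = 12.5, c_6 = 8, a_7 = 10, b_7 = 9, s_7 = 3.5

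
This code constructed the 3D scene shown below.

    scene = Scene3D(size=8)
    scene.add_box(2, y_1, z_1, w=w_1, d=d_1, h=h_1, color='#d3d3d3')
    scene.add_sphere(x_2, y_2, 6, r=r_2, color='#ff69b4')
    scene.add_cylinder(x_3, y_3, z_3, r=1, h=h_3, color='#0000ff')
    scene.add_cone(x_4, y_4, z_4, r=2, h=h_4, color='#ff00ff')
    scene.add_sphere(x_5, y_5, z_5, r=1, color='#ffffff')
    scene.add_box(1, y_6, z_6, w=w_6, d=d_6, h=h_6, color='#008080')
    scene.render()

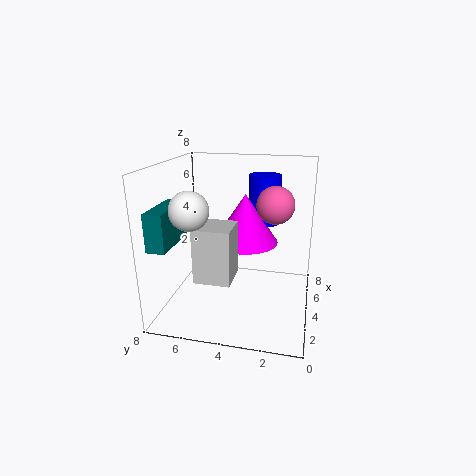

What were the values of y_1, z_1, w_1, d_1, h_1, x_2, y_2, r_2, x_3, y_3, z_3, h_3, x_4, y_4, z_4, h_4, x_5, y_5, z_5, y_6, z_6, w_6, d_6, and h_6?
y_1 = 4
z_1 = 2
w_1 = 2
d_1 = 2
h_1 = 3
x_2 = 4
y_2 = 2
r_2 = 1
x_3 = 7
y_3 = 3
z_3 = 4
h_3 = 3
x_4 = 6
y_4 = 4
z_4 = 3
h_4 = 3
x_5 = 2
y_5 = 6
z_5 = 6
y_6 = 7
z_6 = 4
w_6 = 3
d_6 = 1
h_6 = 2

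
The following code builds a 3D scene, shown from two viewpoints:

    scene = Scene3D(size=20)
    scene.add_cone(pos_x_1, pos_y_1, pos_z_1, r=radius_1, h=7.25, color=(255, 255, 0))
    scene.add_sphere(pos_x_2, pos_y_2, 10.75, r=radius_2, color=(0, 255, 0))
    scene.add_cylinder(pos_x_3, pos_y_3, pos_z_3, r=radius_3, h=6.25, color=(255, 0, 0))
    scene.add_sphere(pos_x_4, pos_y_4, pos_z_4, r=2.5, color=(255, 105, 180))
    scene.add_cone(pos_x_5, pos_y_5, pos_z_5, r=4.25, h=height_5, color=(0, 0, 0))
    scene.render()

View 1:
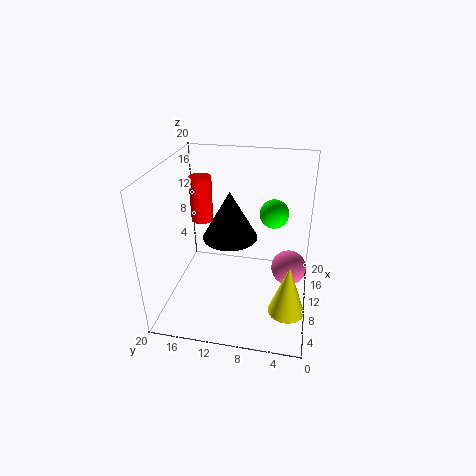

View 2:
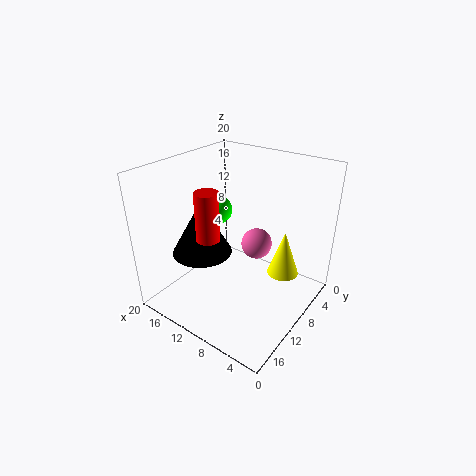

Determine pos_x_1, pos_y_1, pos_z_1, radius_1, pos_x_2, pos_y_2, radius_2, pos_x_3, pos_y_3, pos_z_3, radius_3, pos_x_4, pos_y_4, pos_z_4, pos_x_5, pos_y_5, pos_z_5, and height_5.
pos_x_1 = 6.5
pos_y_1 = 2.5
pos_z_1 = 1.25
radius_1 = 2.5
pos_x_2 = 17
pos_y_2 = 5.75
radius_2 = 2.25
pos_x_3 = 10.75
pos_y_3 = 15.25
pos_z_3 = 12
radius_3 = 1.5
pos_x_4 = 11.5
pos_y_4 = 2.75
pos_z_4 = 5
pos_x_5 = 14.75
pos_y_5 = 12.25
pos_z_5 = 7.25
height_5 = 7.5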